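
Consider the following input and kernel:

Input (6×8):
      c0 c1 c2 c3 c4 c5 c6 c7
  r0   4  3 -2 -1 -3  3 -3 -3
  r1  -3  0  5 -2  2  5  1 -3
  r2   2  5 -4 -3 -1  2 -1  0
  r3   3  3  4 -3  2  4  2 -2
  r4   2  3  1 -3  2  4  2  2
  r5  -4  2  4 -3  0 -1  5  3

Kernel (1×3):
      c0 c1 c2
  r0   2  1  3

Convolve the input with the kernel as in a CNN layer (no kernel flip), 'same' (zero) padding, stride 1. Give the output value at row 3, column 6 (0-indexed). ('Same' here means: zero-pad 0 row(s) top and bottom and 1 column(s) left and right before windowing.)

The receptive field on the zero-padded input at this output position is [4 2 -2]. Elementwise product with the kernel and sum: 4·2 + 2·1 + -2·3.

4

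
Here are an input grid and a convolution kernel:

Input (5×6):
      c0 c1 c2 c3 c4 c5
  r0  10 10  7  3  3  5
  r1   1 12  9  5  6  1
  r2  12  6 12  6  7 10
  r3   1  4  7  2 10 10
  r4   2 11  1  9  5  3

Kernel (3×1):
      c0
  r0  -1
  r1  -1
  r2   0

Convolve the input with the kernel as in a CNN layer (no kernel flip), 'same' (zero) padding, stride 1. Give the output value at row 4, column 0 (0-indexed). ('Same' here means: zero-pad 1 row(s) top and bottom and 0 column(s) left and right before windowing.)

The receptive field on the zero-padded input at this output position is [1 / 2 / 0]. Elementwise product with the kernel and sum: 1·-1 + 2·-1.

-3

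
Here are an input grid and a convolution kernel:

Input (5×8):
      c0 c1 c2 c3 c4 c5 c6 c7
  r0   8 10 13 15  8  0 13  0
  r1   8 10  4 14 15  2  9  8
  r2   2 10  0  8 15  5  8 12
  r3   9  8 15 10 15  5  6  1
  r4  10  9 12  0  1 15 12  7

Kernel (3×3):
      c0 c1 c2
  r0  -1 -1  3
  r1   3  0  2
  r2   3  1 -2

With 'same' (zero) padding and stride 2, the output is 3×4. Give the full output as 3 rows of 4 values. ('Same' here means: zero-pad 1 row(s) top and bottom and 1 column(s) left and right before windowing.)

8 66 98 -1
35 93 46 71
33 34 20 51

Output[0,0]: The receptive field on the zero-padded input at this output position is [0 0 0 / 0 8 10 / 0 8 10]. Elementwise product with the kernel and sum: 0·-1 + 0·-1 + 0·3 + 0·3 + 10·2 + 0·3 + 8·1 + 10·-2.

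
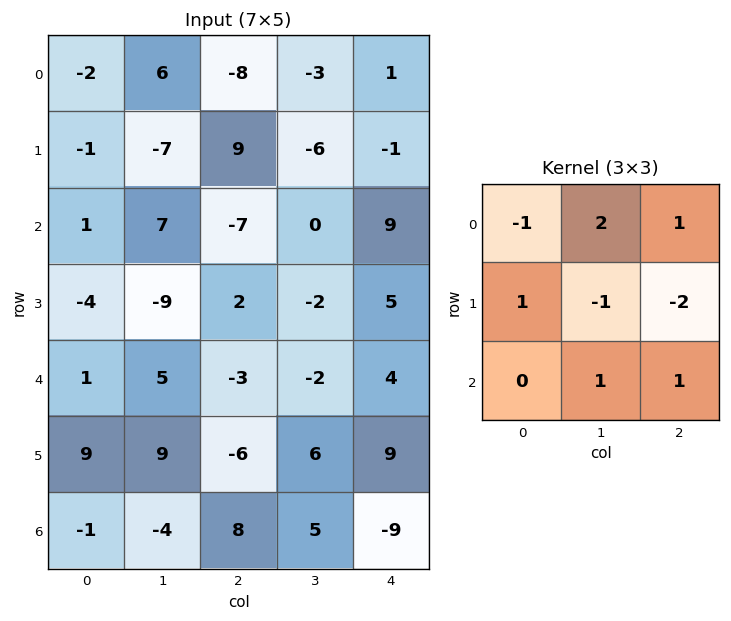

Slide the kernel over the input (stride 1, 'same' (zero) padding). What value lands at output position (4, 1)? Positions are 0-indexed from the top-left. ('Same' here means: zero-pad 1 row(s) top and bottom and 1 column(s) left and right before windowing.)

The receptive field on the zero-padded input at this output position is [-4 -9 2 / 1 5 -3 / 9 9 -6]. Elementwise product with the kernel and sum: -4·-1 + -9·2 + 2·1 + 1·1 + 5·-1 + -3·-2 + 9·1 + -6·1.

-7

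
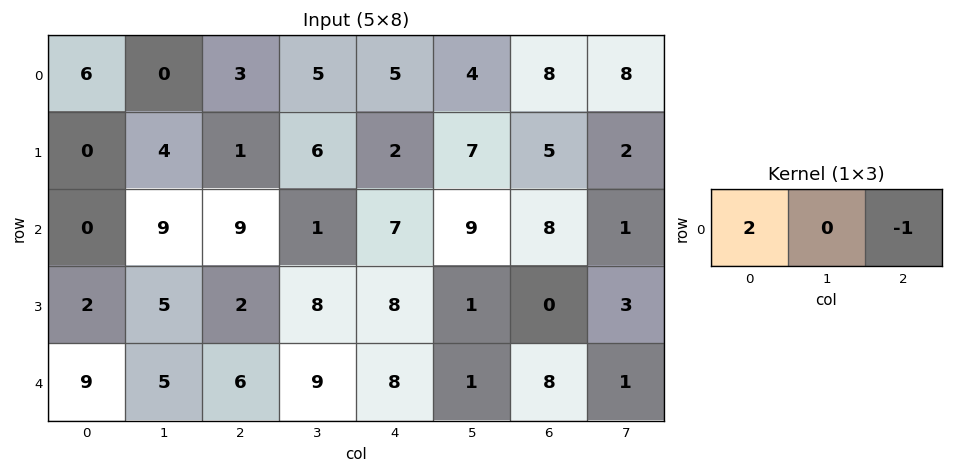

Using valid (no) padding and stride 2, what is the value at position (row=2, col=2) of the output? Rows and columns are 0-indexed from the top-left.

The receptive field on the input at this output position is [8 1 8]. Elementwise product with the kernel and sum: 8·2 + 8·-1.

8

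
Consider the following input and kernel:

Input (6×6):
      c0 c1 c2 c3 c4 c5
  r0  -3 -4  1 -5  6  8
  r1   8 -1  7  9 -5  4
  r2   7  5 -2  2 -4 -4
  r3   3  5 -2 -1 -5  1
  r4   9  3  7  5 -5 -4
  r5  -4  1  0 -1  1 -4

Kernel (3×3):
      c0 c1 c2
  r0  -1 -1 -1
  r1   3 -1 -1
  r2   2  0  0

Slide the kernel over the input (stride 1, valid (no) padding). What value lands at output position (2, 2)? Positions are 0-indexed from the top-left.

The receptive field on the input at this output position is [-2 2 -4 / -2 -1 -5 / 7 5 -5]. Elementwise product with the kernel and sum: -2·-1 + 2·-1 + -4·-1 + -2·3 + -1·-1 + -5·-1 + 7·2.

18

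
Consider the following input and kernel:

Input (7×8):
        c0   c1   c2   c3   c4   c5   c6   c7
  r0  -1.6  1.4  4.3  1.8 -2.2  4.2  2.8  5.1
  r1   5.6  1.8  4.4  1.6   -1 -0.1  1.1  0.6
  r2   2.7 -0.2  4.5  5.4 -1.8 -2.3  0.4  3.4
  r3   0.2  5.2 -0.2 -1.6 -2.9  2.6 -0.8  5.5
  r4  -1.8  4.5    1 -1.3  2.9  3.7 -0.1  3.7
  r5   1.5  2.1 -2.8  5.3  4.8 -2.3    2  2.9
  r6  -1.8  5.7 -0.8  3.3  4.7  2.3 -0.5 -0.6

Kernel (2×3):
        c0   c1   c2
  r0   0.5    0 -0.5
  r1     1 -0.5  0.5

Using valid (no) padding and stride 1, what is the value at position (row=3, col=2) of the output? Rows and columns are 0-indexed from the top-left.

4.45

The receptive field on the input at this output position is [-0.2 -1.6 -2.9 / 1 -1.3 2.9]. Elementwise product with the kernel and sum: -0.2·0.5 + -2.9·-0.5 + 1·1 + -1.3·-0.5 + 2.9·0.5.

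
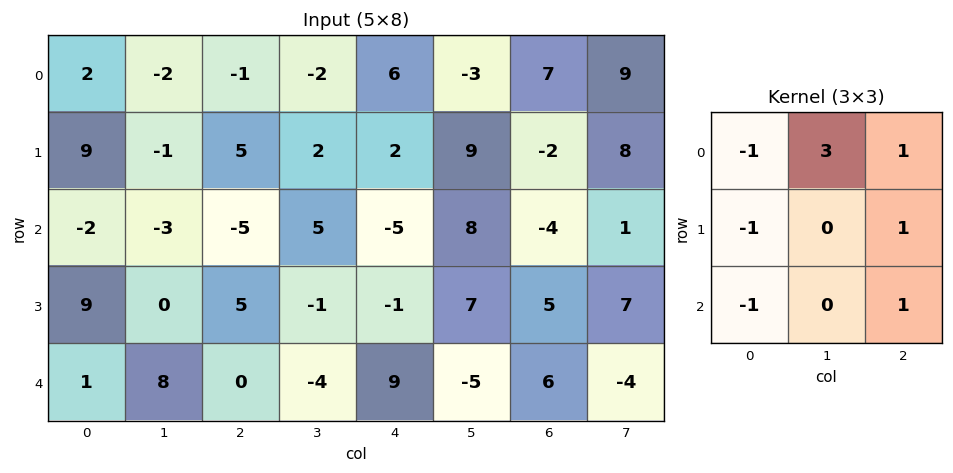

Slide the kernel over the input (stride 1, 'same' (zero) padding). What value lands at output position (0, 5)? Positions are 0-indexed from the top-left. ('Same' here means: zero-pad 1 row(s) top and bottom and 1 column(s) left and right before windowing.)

The receptive field on the zero-padded input at this output position is [0 0 0 / 6 -3 7 / 2 9 -2]. Elementwise product with the kernel and sum: 0·-1 + 0·3 + 0·1 + 6·-1 + 7·1 + 2·-1 + -2·1.

-3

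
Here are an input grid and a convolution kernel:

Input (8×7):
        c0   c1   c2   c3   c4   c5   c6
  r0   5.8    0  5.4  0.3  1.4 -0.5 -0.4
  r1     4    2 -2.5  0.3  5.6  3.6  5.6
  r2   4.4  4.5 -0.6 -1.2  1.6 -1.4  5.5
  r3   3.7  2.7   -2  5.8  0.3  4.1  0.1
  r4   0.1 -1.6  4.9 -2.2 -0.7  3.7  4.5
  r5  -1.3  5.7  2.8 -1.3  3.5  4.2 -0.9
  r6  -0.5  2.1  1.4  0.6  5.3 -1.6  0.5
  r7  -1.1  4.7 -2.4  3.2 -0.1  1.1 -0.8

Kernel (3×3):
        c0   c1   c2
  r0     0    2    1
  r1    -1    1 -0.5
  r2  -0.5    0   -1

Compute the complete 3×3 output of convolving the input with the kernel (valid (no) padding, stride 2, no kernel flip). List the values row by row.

Output[0,0]: The receptive field on the input at this output position is [5.8 0 5.4 / 4 2 -2.5 / 4.4 4.5 -0.6]. Elementwise product with the kernel and sum: 0·2 + 5.4·1 + 4·-1 + 2·1 + -2.5·-0.5 + 4.4·-0.5 + -0.6·-1.
Output[0,1]: The receptive field on the input at this output position is [5.4 0.3 1.4 / -2.5 0.3 5.6 / -0.6 -1.2 1.6]. Elementwise product with the kernel and sum: 0.3·2 + 1.4·1 + -2.5·-1 + 0.3·1 + 5.6·-0.5 + -0.6·-0.5 + 1.6·-1.

3.05 0.7 -12.5
3.45 5.1 2.3
6.15 -16.95 9.9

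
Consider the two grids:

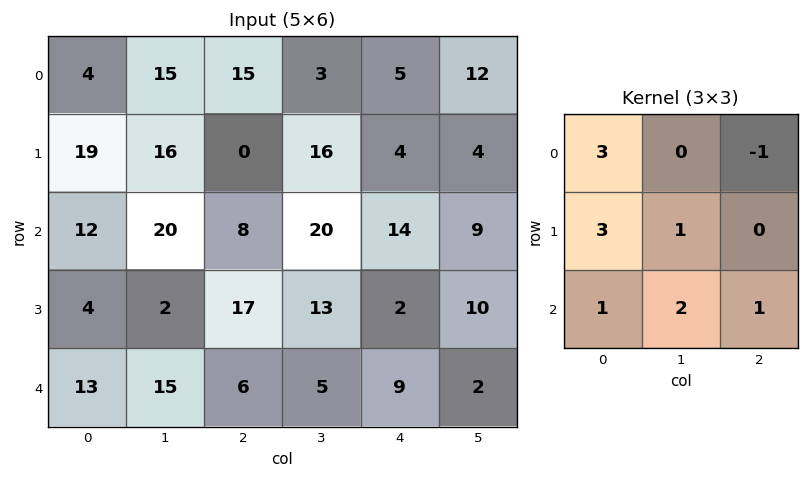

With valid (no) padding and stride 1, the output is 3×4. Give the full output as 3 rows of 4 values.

130 146 118 106
138 149 85 145
91 95 99 117

Output[0,0]: The receptive field on the input at this output position is [4 15 15 / 19 16 0 / 12 20 8]. Elementwise product with the kernel and sum: 4·3 + 15·-1 + 19·3 + 16·1 + 12·1 + 20·2 + 8·1.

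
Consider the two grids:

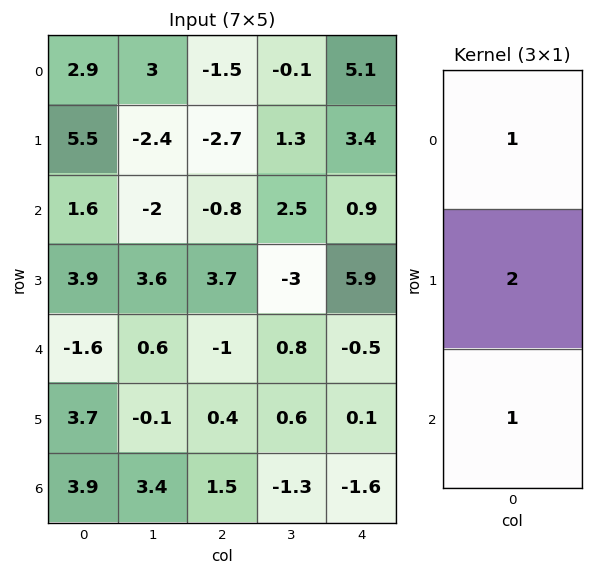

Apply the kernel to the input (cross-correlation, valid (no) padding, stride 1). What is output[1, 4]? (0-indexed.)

The receptive field on the input at this output position is [3.4 / 0.9 / 5.9]. Elementwise product with the kernel and sum: 3.4·1 + 0.9·2 + 5.9·1.

11.1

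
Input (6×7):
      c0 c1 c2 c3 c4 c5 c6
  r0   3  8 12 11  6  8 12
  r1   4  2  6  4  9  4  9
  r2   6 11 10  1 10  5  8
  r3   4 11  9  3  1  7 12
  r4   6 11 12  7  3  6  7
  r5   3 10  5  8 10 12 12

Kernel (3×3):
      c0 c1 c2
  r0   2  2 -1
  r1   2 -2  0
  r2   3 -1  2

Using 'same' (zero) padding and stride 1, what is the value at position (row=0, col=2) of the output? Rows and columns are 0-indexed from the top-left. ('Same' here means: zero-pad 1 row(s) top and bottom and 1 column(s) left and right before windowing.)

0

The receptive field on the zero-padded input at this output position is [0 0 0 / 8 12 11 / 2 6 4]. Elementwise product with the kernel and sum: 0·2 + 0·2 + 0·-1 + 8·2 + 12·-2 + 2·3 + 6·-1 + 4·2.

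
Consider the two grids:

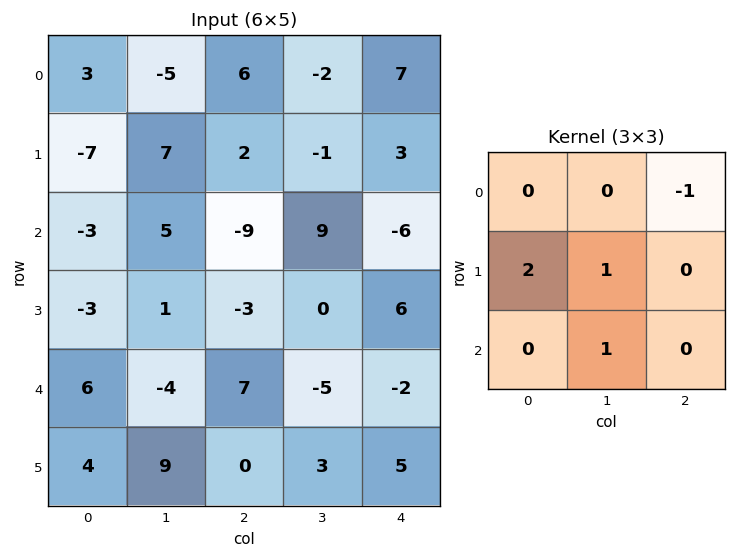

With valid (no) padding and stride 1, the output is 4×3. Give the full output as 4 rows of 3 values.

Output[0,0]: The receptive field on the input at this output position is [3 -5 6 / -7 7 2 / -3 5 -9]. Elementwise product with the kernel and sum: 6·-1 + -7·2 + 7·1 + 5·1.
Output[0,1]: The receptive field on the input at this output position is [-5 6 -2 / 7 2 -1 / 5 -9 9]. Elementwise product with the kernel and sum: -2·-1 + 7·2 + 2·1 + -9·1.

-8 9 5
-2 -1 -12
0 -3 -5
20 -1 6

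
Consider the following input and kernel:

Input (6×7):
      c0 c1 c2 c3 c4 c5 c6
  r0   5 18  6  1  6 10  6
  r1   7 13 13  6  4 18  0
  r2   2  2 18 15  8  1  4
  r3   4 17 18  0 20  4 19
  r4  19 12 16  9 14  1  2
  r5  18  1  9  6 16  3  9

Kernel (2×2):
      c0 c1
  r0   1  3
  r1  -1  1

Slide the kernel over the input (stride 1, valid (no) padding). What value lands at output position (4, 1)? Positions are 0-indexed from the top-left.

The receptive field on the input at this output position is [12 16 / 1 9]. Elementwise product with the kernel and sum: 12·1 + 16·3 + 1·-1 + 9·1.

68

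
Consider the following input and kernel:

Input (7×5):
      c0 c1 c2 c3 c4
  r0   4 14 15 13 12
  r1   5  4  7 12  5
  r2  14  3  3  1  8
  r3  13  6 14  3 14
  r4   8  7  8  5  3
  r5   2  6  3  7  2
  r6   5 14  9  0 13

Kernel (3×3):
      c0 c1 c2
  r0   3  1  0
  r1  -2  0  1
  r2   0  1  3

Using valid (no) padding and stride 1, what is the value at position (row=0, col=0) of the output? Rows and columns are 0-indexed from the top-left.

The receptive field on the input at this output position is [4 14 15 / 5 4 7 / 14 3 3]. Elementwise product with the kernel and sum: 4·3 + 14·1 + 5·-2 + 7·1 + 3·1 + 3·3.

35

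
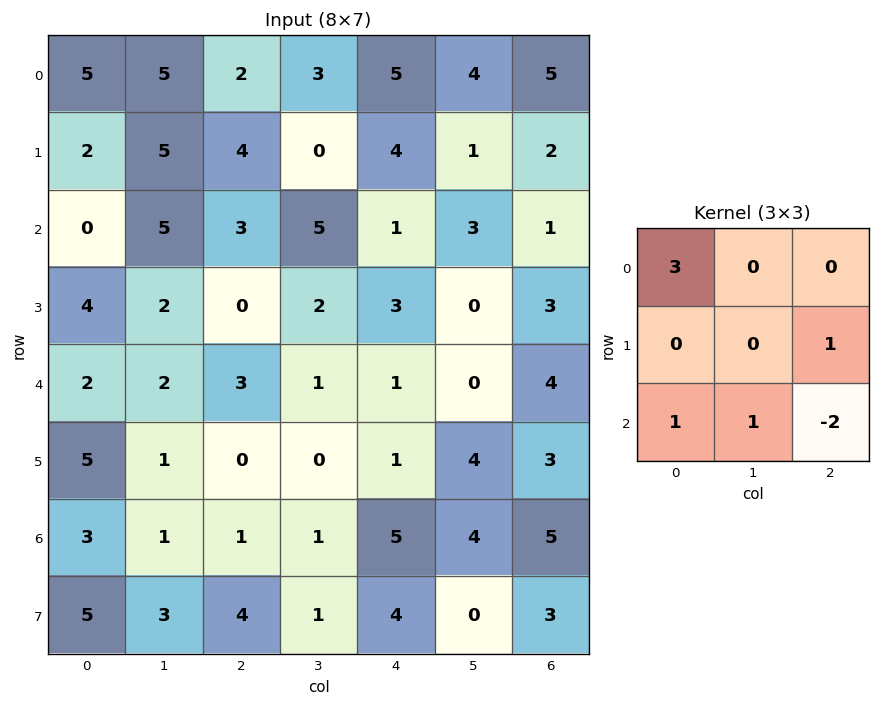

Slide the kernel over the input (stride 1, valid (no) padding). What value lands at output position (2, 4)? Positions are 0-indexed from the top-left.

The receptive field on the input at this output position is [1 3 1 / 3 0 3 / 1 0 4]. Elementwise product with the kernel and sum: 1·3 + 3·1 + 1·1 + 0·1 + 4·-2.

-1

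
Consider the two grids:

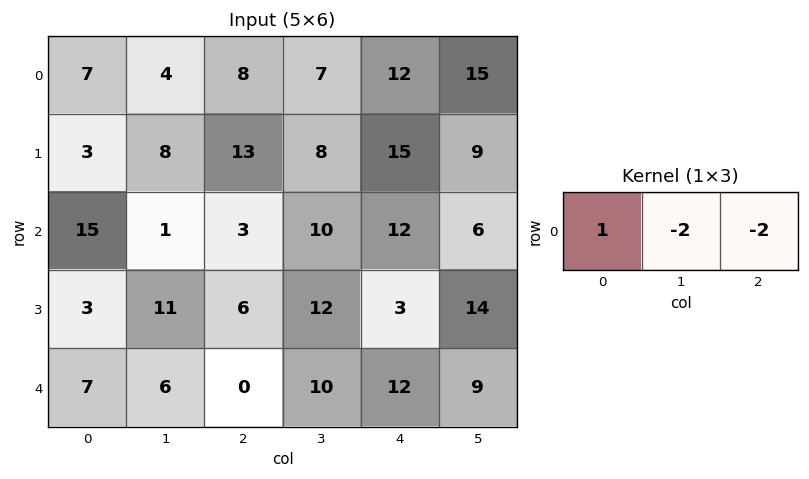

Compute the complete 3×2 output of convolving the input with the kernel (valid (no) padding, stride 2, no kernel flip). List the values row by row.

-17 -30
7 -41
-5 -44

Output[0,0]: The receptive field on the input at this output position is [7 4 8]. Elementwise product with the kernel and sum: 7·1 + 4·-2 + 8·-2.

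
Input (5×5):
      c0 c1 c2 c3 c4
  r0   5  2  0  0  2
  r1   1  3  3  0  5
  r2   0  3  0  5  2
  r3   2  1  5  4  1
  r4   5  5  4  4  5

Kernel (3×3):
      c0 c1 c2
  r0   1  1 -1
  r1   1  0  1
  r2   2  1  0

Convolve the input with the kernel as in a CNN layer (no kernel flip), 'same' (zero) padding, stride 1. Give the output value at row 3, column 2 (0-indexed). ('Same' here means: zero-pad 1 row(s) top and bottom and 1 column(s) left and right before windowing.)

17

The receptive field on the zero-padded input at this output position is [3 0 5 / 1 5 4 / 5 4 4]. Elementwise product with the kernel and sum: 3·1 + 0·1 + 5·-1 + 1·1 + 4·1 + 5·2 + 4·1.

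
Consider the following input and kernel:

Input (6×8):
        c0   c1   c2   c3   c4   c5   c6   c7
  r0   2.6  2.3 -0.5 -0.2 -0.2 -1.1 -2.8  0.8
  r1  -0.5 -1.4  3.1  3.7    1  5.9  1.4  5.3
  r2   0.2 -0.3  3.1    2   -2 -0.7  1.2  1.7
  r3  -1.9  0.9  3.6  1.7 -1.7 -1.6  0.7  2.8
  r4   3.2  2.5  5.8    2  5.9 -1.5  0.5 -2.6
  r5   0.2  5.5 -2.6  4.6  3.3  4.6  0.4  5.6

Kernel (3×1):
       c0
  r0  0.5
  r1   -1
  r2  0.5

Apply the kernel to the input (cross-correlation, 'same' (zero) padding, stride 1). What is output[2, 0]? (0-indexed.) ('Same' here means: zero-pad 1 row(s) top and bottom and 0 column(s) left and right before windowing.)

The receptive field on the zero-padded input at this output position is [-0.5 / 0.2 / -1.9]. Elementwise product with the kernel and sum: -0.5·0.5 + 0.2·-1 + -1.9·0.5.

-1.4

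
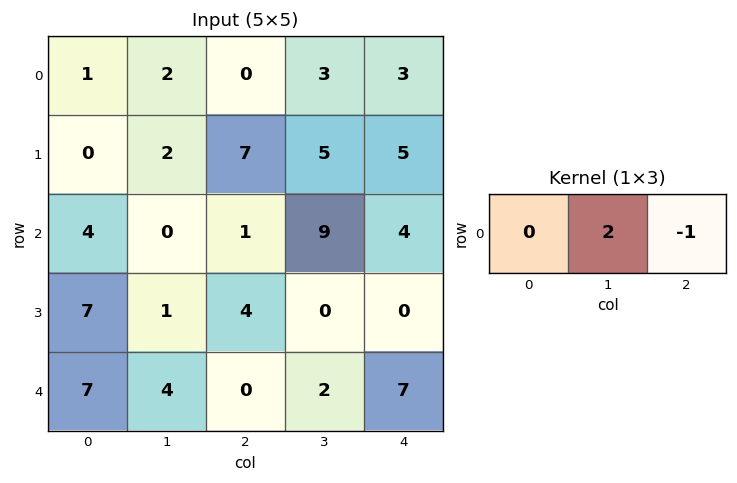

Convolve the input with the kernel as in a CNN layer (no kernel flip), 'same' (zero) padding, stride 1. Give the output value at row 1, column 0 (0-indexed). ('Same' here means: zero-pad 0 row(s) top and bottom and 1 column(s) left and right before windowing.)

-2

The receptive field on the zero-padded input at this output position is [0 0 2]. Elementwise product with the kernel and sum: 0·2 + 2·-1.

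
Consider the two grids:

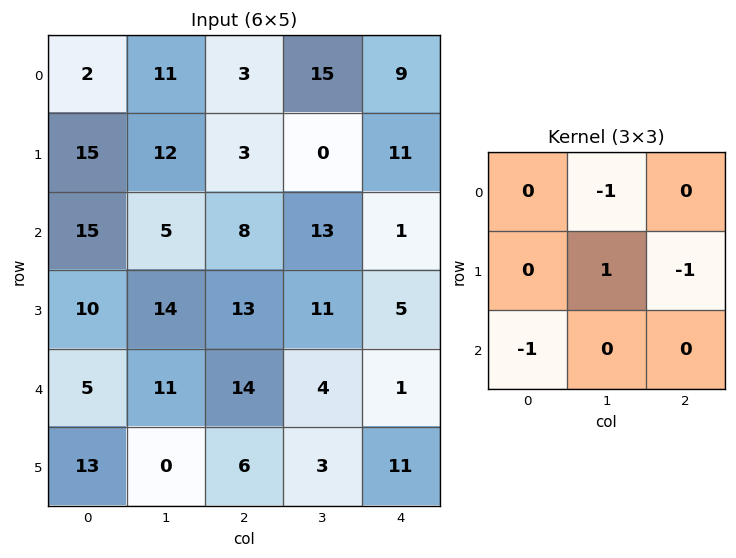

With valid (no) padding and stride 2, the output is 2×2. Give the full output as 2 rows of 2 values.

Output[0,0]: The receptive field on the input at this output position is [2 11 3 / 15 12 3 / 15 5 8]. Elementwise product with the kernel and sum: 11·-1 + 12·1 + 3·-1 + 15·-1.

-17 -34
-9 -21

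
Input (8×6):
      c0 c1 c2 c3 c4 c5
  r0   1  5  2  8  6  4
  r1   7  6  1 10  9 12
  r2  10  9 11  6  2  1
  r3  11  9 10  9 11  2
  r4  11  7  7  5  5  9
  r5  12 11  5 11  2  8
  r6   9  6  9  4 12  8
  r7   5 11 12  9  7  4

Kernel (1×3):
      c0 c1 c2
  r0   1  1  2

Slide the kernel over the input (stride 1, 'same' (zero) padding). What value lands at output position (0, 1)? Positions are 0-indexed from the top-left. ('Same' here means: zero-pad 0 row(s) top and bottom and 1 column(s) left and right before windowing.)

The receptive field on the zero-padded input at this output position is [1 5 2]. Elementwise product with the kernel and sum: 1·1 + 5·1 + 2·2.

10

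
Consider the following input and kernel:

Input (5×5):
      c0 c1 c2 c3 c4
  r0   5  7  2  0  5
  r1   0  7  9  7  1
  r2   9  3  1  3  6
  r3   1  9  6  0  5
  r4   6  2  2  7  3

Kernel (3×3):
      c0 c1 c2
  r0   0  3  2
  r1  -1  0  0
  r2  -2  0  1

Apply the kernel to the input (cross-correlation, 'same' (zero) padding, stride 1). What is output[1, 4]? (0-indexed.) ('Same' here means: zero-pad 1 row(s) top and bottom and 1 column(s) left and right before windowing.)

The receptive field on the zero-padded input at this output position is [0 5 0 / 7 1 0 / 3 6 0]. Elementwise product with the kernel and sum: 5·3 + 0·2 + 7·-1 + 3·-2 + 0·1.

2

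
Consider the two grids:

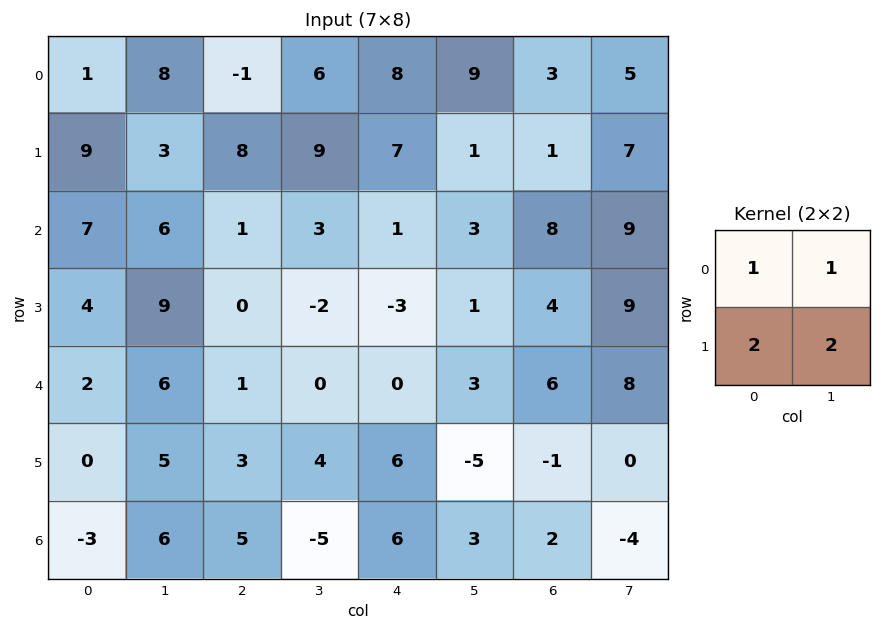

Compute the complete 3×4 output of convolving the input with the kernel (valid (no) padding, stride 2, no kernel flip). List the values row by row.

33 39 33 24
39 0 0 43
18 15 5 12

Output[0,0]: The receptive field on the input at this output position is [1 8 / 9 3]. Elementwise product with the kernel and sum: 1·1 + 8·1 + 9·2 + 3·2.
Output[0,1]: The receptive field on the input at this output position is [-1 6 / 8 9]. Elementwise product with the kernel and sum: -1·1 + 6·1 + 8·2 + 9·2.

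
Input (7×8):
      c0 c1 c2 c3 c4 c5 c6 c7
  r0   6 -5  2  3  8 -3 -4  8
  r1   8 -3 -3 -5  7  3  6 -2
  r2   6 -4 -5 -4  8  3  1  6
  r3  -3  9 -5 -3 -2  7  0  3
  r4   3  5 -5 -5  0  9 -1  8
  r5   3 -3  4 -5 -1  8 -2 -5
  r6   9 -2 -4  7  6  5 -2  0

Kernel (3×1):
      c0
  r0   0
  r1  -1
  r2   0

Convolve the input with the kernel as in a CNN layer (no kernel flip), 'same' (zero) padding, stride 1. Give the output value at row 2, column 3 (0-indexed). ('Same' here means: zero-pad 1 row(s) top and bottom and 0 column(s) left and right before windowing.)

4

The receptive field on the zero-padded input at this output position is [-5 / -4 / -3]. Elementwise product with the kernel and sum: -4·-1.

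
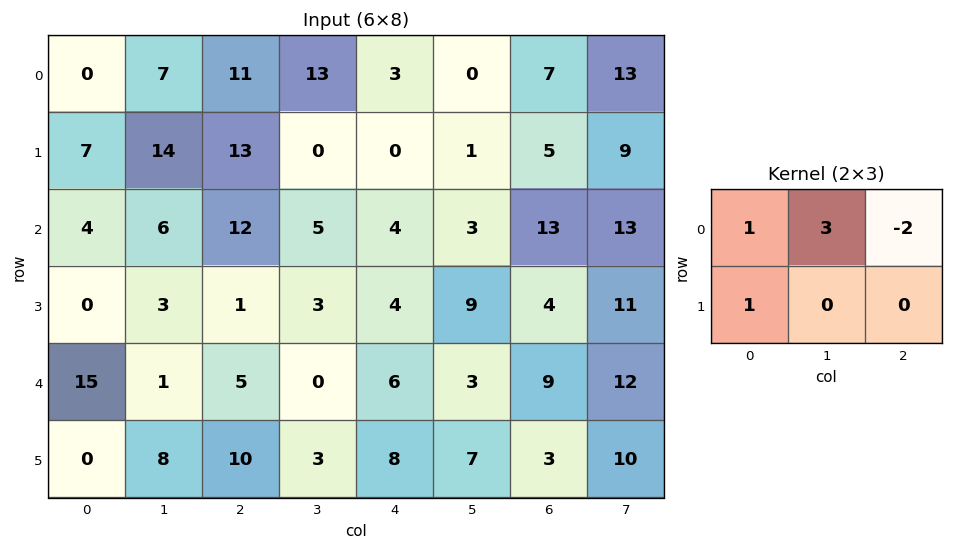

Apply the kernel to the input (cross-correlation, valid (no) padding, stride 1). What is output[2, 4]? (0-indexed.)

-9

The receptive field on the input at this output position is [4 3 13 / 4 9 4]. Elementwise product with the kernel and sum: 4·1 + 3·3 + 13·-2 + 4·1.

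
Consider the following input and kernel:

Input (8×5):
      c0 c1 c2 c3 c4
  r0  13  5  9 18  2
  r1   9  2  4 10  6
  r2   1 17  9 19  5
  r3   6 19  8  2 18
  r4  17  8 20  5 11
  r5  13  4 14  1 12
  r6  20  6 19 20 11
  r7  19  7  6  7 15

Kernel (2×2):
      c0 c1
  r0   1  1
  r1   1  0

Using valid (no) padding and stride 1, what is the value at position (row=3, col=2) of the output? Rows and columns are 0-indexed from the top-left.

30

The receptive field on the input at this output position is [8 2 / 20 5]. Elementwise product with the kernel and sum: 8·1 + 2·1 + 20·1.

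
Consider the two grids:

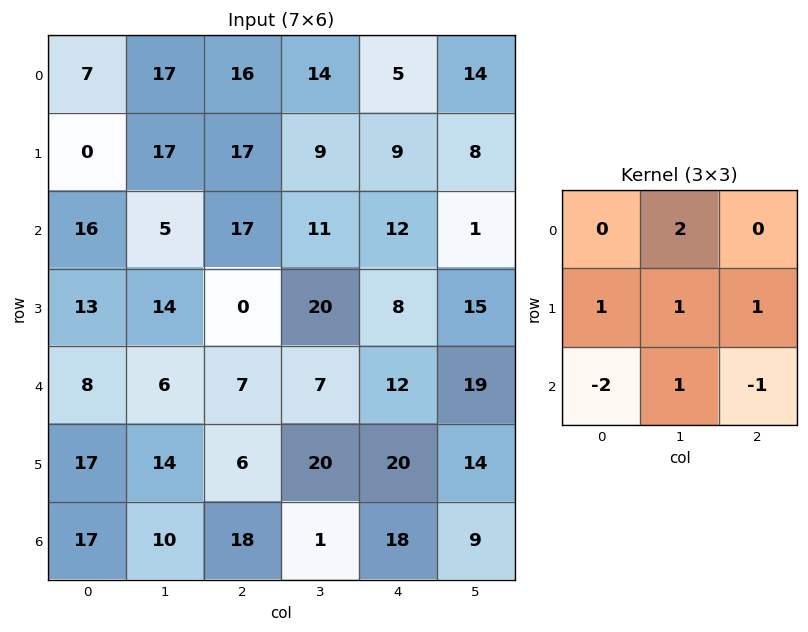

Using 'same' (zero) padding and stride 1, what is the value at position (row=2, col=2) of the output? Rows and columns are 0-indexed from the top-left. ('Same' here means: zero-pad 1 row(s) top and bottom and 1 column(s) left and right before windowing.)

The receptive field on the zero-padded input at this output position is [17 17 9 / 5 17 11 / 14 0 20]. Elementwise product with the kernel and sum: 17·2 + 5·1 + 17·1 + 11·1 + 14·-2 + 0·1 + 20·-1.

19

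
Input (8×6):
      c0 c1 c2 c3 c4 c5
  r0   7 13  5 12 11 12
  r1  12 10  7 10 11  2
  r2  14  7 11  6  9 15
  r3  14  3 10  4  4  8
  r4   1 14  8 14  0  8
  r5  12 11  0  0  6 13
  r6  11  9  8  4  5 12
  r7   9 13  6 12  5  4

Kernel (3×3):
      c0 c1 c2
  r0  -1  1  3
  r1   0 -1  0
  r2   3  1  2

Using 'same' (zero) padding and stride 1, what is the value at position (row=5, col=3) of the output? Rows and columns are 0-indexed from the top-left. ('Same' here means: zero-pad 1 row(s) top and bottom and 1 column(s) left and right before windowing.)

The receptive field on the zero-padded input at this output position is [8 14 0 / 0 0 6 / 8 4 5]. Elementwise product with the kernel and sum: 8·-1 + 14·1 + 0·3 + 0·-1 + 8·3 + 4·1 + 5·2.

44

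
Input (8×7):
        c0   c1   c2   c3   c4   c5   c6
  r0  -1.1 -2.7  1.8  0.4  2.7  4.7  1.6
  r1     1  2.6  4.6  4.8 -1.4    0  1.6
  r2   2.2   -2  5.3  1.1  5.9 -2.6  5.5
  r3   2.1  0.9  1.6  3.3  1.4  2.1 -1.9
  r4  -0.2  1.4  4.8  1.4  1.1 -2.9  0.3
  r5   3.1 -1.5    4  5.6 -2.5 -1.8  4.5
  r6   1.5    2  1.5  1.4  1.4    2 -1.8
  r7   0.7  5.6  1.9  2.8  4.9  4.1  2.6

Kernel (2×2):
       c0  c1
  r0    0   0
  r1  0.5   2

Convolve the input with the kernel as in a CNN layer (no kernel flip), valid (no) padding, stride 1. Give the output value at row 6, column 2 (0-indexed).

6.55

The receptive field on the input at this output position is [1.5 1.4 / 1.9 2.8]. Elementwise product with the kernel and sum: 1.9·0.5 + 2.8·2.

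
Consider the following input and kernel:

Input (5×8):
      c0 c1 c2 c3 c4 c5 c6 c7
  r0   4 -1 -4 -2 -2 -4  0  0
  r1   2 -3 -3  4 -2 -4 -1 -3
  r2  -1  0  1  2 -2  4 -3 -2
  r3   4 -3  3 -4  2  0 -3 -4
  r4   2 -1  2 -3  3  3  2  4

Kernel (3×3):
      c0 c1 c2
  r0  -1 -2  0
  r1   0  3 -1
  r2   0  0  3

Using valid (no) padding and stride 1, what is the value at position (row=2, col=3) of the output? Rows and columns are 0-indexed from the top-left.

The receptive field on the input at this output position is [2 -2 4 / -4 2 0 / -3 3 3]. Elementwise product with the kernel and sum: 2·-1 + -2·-2 + 2·3 + 0·-1 + 3·3.

17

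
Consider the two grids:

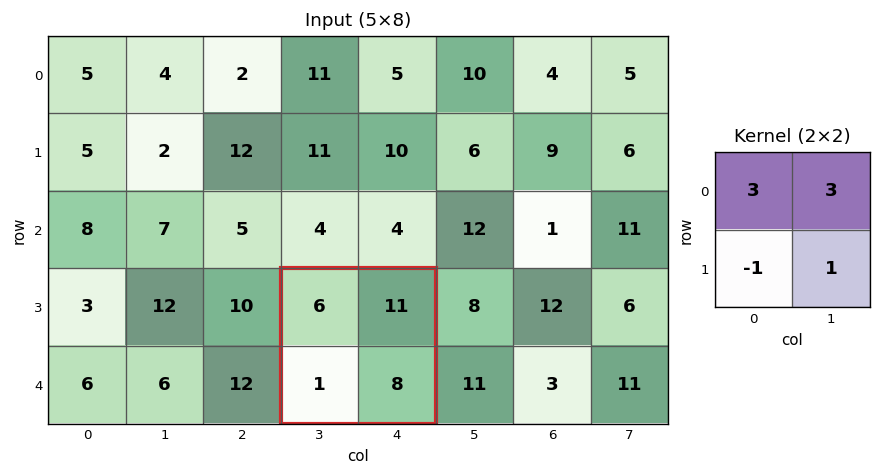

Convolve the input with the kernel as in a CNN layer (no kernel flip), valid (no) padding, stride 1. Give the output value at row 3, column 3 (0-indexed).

The receptive field on the input at this output position is [6 11 / 1 8]. Elementwise product with the kernel and sum: 6·3 + 11·3 + 1·-1 + 8·1.

58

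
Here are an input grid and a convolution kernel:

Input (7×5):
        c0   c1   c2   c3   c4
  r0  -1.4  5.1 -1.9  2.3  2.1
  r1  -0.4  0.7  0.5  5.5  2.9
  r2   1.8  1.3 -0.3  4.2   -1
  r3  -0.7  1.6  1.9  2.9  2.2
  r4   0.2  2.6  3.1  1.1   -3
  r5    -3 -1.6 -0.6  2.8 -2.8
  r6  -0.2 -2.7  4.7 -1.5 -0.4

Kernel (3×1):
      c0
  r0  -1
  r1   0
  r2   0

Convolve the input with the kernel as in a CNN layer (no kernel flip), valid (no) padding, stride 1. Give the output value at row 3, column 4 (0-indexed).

The receptive field on the input at this output position is [2.2 / -3 / -2.8]. Elementwise product with the kernel and sum: 2.2·-1.

-2.2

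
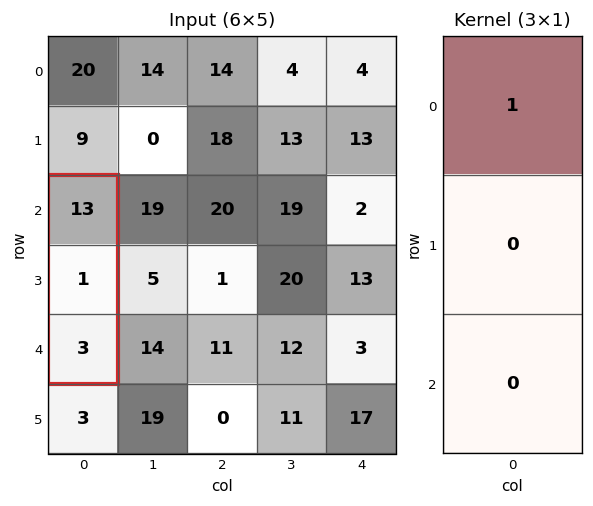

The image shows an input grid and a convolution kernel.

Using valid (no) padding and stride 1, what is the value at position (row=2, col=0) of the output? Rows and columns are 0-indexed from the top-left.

The receptive field on the input at this output position is [13 / 1 / 3]. Elementwise product with the kernel and sum: 13·1.

13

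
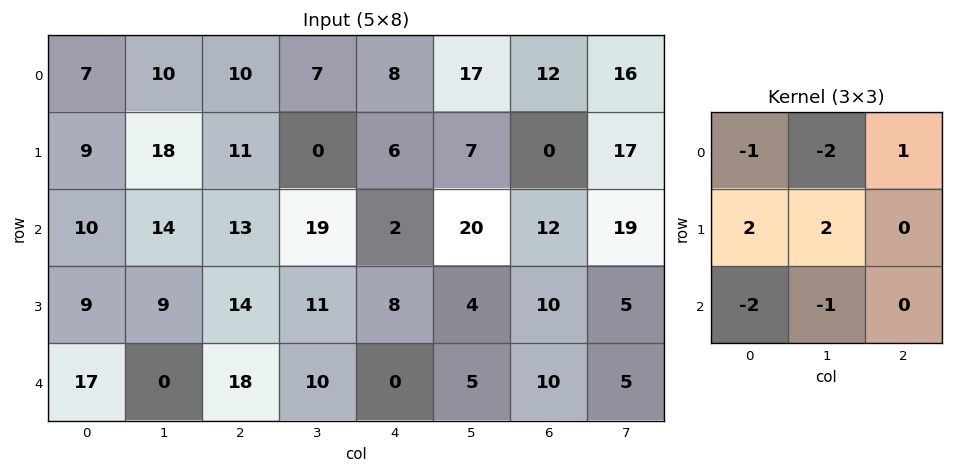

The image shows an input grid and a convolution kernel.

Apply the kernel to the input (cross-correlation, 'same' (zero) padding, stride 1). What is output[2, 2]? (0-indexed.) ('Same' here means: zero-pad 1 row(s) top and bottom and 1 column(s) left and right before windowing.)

-18

The receptive field on the zero-padded input at this output position is [18 11 0 / 14 13 19 / 9 14 11]. Elementwise product with the kernel and sum: 18·-1 + 11·-2 + 0·1 + 14·2 + 13·2 + 9·-2 + 14·-1.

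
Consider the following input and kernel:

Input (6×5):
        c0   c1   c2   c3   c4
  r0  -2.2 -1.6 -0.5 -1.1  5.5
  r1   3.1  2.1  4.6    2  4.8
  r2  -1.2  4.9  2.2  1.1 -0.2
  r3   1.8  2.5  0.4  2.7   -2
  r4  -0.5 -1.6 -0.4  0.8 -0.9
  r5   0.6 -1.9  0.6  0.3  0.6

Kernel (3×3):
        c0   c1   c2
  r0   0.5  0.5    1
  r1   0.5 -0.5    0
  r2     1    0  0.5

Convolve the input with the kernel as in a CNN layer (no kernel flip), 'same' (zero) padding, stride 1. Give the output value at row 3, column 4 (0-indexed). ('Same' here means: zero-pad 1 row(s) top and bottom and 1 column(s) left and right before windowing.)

The receptive field on the zero-padded input at this output position is [1.1 -0.2 0 / 2.7 -2 0 / 0.8 -0.9 0]. Elementwise product with the kernel and sum: 1.1·0.5 + -0.2·0.5 + 0·1 + 2.7·0.5 + -2·-0.5 + 0.8·1 + 0·0.5.

3.6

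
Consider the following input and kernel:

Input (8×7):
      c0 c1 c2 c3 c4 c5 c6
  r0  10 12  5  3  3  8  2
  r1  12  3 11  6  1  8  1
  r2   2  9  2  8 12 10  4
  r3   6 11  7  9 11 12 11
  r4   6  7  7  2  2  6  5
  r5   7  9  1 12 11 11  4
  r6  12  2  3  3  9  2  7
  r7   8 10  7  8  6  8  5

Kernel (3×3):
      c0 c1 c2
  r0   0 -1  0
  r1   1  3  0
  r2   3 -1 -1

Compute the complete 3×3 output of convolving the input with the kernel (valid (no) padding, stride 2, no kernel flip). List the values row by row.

4 12 39
34 43 32
58 32 56

Output[0,0]: The receptive field on the input at this output position is [10 12 5 / 12 3 11 / 2 9 2]. Elementwise product with the kernel and sum: 12·-1 + 12·1 + 3·3 + 2·3 + 9·-1 + 2·-1.
Output[0,1]: The receptive field on the input at this output position is [5 3 3 / 11 6 1 / 2 8 12]. Elementwise product with the kernel and sum: 3·-1 + 11·1 + 6·3 + 2·3 + 8·-1 + 12·-1.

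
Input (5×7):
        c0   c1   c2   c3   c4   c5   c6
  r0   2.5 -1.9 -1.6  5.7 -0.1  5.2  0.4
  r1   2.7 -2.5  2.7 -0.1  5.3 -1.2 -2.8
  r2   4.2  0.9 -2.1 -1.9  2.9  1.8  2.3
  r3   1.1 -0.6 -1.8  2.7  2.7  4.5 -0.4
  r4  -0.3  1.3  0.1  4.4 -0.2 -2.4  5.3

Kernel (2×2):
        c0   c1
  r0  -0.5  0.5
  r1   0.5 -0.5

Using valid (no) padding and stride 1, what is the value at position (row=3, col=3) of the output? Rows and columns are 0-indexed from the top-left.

2.3

The receptive field on the input at this output position is [2.7 2.7 / 4.4 -0.2]. Elementwise product with the kernel and sum: 2.7·-0.5 + 2.7·0.5 + 4.4·0.5 + -0.2·-0.5.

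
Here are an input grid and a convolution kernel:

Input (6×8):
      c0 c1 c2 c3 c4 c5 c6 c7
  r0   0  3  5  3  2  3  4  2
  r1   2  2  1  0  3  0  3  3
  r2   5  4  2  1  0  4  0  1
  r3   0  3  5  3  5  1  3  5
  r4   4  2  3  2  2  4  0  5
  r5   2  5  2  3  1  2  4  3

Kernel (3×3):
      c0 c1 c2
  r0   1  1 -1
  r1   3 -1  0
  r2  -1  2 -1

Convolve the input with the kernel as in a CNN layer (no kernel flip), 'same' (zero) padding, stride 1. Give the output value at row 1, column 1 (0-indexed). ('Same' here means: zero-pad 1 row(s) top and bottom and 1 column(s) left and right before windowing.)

The receptive field on the zero-padded input at this output position is [0 3 5 / 2 2 1 / 5 4 2]. Elementwise product with the kernel and sum: 0·1 + 3·1 + 5·-1 + 2·3 + 2·-1 + 5·-1 + 4·2 + 2·-1.

3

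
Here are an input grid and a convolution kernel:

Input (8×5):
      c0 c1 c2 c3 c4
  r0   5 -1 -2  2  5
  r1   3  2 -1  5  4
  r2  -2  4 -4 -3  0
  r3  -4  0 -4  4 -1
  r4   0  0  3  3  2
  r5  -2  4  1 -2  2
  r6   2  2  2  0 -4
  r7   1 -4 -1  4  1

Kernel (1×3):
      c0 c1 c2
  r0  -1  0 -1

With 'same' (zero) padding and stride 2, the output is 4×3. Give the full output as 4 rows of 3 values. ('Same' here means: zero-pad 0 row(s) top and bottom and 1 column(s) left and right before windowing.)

Output[0,0]: The receptive field on the zero-padded input at this output position is [0 5 -1]. Elementwise product with the kernel and sum: 0·-1 + -1·-1.
Output[0,1]: The receptive field on the zero-padded input at this output position is [-1 -2 2]. Elementwise product with the kernel and sum: -1·-1 + 2·-1.

1 -1 -2
-4 -1 3
0 -3 -3
-2 -2 0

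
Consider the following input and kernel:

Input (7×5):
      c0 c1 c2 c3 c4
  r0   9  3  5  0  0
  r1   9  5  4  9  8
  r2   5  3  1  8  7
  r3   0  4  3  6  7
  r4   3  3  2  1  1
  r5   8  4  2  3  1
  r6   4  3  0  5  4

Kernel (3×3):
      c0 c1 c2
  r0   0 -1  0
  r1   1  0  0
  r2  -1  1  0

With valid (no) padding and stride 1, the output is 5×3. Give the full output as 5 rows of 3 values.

Output[0,0]: The receptive field on the input at this output position is [9 3 5 / 9 5 4 / 5 3 1]. Elementwise product with the kernel and sum: 3·-1 + 9·1 + 5·-1 + 3·1.
Output[0,1]: The receptive field on the input at this output position is [3 5 0 / 5 4 9 / 3 1 8]. Elementwise product with the kernel and sum: 5·-1 + 5·1 + 3·-1 + 1·1.

4 -2 11
4 -2 -5
-3 2 -6
-5 -2 -3
4 -1 6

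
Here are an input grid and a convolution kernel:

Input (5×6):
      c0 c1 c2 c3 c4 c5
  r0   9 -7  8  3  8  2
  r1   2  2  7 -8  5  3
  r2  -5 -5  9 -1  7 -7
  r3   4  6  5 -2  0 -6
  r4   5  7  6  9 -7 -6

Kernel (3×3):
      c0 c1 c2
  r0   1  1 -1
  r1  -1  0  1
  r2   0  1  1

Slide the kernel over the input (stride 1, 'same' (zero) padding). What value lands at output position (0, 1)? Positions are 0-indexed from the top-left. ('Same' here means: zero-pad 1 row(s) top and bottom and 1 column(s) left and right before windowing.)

The receptive field on the zero-padded input at this output position is [0 0 0 / 9 -7 8 / 2 2 7]. Elementwise product with the kernel and sum: 0·1 + 0·1 + 0·-1 + 9·-1 + 8·1 + 2·1 + 7·1.

8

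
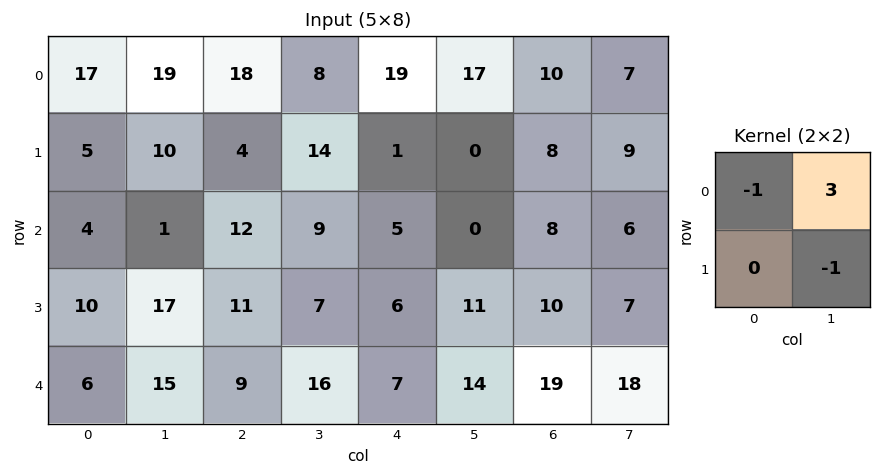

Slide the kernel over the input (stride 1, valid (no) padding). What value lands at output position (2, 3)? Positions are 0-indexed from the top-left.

The receptive field on the input at this output position is [9 5 / 7 6]. Elementwise product with the kernel and sum: 9·-1 + 5·3 + 6·-1.

0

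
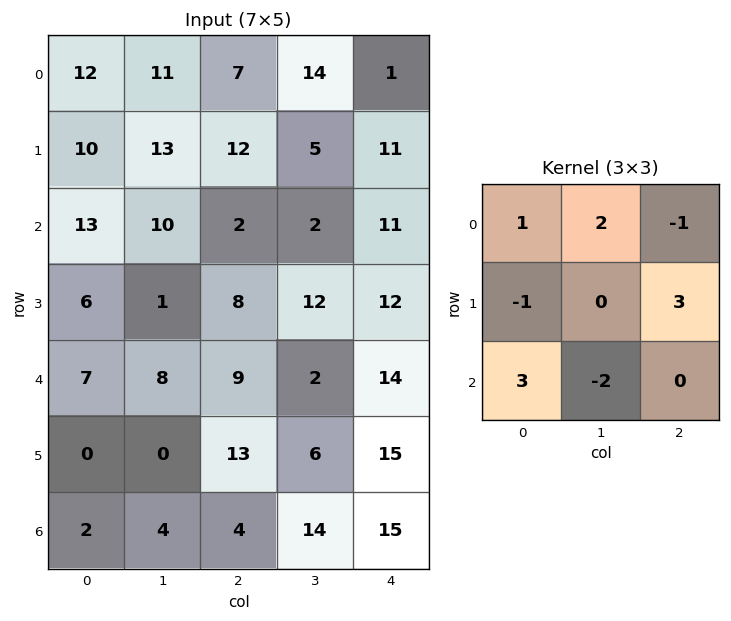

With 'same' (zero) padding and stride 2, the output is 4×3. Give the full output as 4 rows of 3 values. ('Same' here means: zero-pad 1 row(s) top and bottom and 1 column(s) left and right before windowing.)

Output[0,0]: The receptive field on the zero-padded input at this output position is [0 0 0 / 0 12 11 / 0 10 13]. Elementwise product with the kernel and sum: 0·1 + 0·2 + 0·-1 + 0·-1 + 11·3 + 0·3 + 10·-2.
Output[0,1]: The receptive field on the zero-padded input at this output position is [0 0 0 / 11 7 14 / 13 12 5]. Elementwise product with the kernel and sum: 0·1 + 0·2 + 0·-1 + 11·-1 + 14·3 + 13·3 + 12·-2.

13 46 -21
25 15 37
35 -23 22
12 58 22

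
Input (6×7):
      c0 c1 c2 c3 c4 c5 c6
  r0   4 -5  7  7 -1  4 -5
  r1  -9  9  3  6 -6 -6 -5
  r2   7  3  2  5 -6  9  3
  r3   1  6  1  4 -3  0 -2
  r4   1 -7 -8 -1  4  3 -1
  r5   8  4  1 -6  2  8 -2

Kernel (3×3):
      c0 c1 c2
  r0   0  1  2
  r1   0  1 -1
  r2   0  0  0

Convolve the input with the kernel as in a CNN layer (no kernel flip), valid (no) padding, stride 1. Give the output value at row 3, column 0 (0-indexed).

The receptive field on the input at this output position is [1 6 1 / 1 -7 -8 / 8 4 1]. Elementwise product with the kernel and sum: 6·1 + 1·2 + -7·1 + -8·-1.

9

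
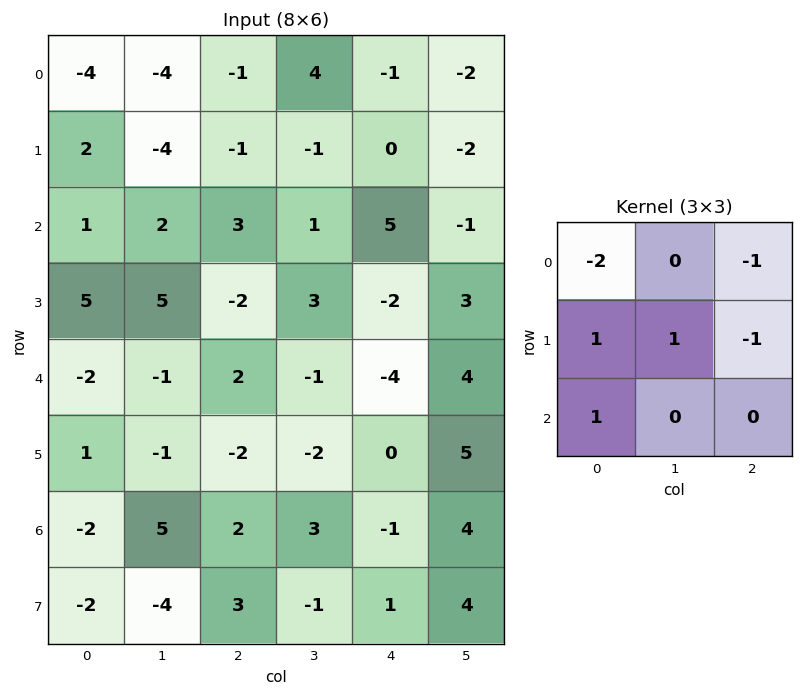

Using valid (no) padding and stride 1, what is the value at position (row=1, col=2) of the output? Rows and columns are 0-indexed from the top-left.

The receptive field on the input at this output position is [-1 -1 0 / 3 1 5 / -2 3 -2]. Elementwise product with the kernel and sum: -1·-2 + 0·-1 + 3·1 + 1·1 + 5·-1 + -2·1.

-1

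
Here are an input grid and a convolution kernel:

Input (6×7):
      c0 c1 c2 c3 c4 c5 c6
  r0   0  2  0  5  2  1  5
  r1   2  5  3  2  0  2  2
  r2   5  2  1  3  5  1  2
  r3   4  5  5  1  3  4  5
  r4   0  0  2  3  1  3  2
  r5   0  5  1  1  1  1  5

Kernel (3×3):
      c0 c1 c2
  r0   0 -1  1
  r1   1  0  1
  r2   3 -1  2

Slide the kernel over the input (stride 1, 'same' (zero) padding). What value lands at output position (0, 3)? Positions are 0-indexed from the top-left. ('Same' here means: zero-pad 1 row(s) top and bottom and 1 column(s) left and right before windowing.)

9

The receptive field on the zero-padded input at this output position is [0 0 0 / 0 5 2 / 3 2 0]. Elementwise product with the kernel and sum: 0·-1 + 0·1 + 0·1 + 2·1 + 3·3 + 2·-1 + 0·2.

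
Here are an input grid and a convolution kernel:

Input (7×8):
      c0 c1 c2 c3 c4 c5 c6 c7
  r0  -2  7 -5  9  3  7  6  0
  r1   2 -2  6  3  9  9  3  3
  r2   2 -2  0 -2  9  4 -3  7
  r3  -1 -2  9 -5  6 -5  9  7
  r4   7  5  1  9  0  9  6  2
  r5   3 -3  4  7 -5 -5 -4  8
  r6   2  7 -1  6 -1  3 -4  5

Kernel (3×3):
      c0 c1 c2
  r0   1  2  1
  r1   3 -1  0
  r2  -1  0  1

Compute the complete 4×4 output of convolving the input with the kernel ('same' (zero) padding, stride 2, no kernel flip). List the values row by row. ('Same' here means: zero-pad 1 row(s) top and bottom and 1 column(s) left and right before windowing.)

0 31 30 9
-2 4 15 45
-14 35 17 54
1 34 11 8

Output[0,0]: The receptive field on the zero-padded input at this output position is [0 0 0 / 0 -2 7 / 0 2 -2]. Elementwise product with the kernel and sum: 0·1 + 0·2 + 0·1 + 0·3 + -2·-1 + 0·-1 + -2·1.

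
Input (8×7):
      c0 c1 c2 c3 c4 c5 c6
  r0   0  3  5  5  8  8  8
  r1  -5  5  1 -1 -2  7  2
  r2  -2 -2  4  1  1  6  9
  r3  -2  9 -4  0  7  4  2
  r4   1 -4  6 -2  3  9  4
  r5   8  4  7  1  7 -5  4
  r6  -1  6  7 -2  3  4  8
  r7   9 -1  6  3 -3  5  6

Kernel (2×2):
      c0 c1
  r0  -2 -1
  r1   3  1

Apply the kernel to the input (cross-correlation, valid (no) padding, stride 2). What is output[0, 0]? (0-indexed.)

-13

The receptive field on the input at this output position is [0 3 / -5 5]. Elementwise product with the kernel and sum: 0·-2 + 3·-1 + -5·3 + 5·1.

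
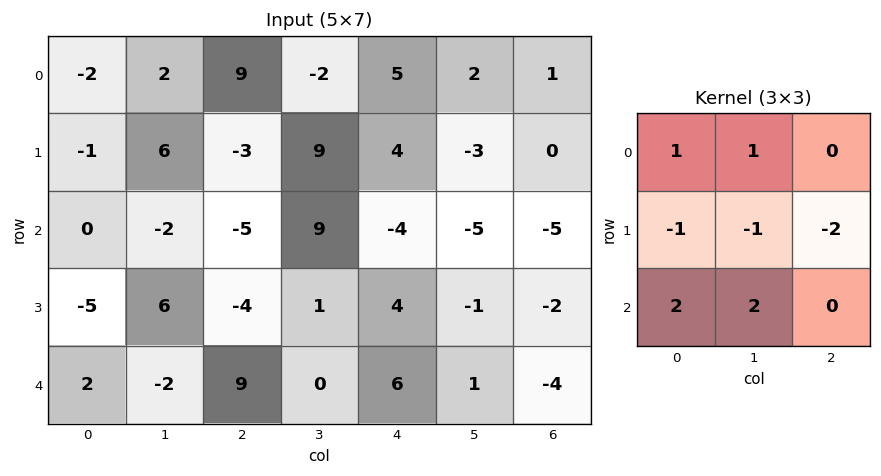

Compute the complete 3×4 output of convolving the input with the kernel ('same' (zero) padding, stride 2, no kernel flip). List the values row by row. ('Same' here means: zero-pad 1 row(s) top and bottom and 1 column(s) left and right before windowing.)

Output[0,0]: The receptive field on the zero-padded input at this output position is [0 0 0 / 0 -2 2 / 0 -1 6]. Elementwise product with the kernel and sum: 0·1 + 0·1 + 0·-1 + -2·-1 + 2·-2 + 0·2 + -1·2.
Output[0,1]: The receptive field on the zero-padded input at this output position is [0 0 0 / 2 9 -2 / 6 -3 9]. Elementwise product with the kernel and sum: 0·1 + 0·1 + 2·-1 + 9·-1 + -2·-2 + 6·2 + -3·2.

-4 -1 19 -9
-7 -4 28 1
-3 -5 -3 0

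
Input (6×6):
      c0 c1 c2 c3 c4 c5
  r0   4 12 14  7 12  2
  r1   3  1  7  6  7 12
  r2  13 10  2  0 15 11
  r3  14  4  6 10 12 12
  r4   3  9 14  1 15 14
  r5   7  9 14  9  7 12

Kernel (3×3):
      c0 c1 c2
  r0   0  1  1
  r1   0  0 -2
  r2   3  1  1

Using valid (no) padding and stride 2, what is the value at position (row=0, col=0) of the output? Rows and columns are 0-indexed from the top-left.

63

The receptive field on the input at this output position is [4 12 14 / 3 1 7 / 13 10 2]. Elementwise product with the kernel and sum: 12·1 + 14·1 + 7·-2 + 13·3 + 10·1 + 2·1.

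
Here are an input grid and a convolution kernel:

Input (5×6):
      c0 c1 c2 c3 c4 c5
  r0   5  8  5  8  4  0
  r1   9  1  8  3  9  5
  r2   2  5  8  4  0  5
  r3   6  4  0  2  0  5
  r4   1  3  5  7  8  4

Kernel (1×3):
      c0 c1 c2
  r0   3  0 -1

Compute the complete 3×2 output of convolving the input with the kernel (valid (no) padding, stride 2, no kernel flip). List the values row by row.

10 11
-2 24
-2 7

Output[0,0]: The receptive field on the input at this output position is [5 8 5]. Elementwise product with the kernel and sum: 5·3 + 5·-1.
Output[0,1]: The receptive field on the input at this output position is [5 8 4]. Elementwise product with the kernel and sum: 5·3 + 4·-1.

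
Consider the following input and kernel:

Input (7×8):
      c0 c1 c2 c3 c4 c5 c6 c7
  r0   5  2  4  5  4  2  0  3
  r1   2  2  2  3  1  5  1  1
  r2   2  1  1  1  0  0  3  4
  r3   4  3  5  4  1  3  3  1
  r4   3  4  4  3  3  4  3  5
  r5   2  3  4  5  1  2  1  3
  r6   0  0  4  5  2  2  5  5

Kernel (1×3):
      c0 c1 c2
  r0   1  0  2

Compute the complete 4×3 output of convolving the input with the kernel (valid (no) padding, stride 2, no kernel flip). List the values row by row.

Output[0,0]: The receptive field on the input at this output position is [5 2 4]. Elementwise product with the kernel and sum: 5·1 + 4·2.
Output[0,1]: The receptive field on the input at this output position is [4 5 4]. Elementwise product with the kernel and sum: 4·1 + 4·2.

13 12 4
4 1 6
11 10 9
8 8 12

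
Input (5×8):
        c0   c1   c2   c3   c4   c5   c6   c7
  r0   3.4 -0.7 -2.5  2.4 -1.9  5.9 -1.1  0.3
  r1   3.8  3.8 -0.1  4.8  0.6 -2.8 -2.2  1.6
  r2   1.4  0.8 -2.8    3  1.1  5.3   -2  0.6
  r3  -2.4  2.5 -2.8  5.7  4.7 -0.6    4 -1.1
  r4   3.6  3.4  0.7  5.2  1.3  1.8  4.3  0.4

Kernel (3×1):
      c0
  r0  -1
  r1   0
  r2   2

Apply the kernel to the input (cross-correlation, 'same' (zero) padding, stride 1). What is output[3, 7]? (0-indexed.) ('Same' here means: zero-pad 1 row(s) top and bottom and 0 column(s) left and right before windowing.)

The receptive field on the zero-padded input at this output position is [0.6 / -1.1 / 0.4]. Elementwise product with the kernel and sum: 0.6·-1 + 0.4·2.

0.2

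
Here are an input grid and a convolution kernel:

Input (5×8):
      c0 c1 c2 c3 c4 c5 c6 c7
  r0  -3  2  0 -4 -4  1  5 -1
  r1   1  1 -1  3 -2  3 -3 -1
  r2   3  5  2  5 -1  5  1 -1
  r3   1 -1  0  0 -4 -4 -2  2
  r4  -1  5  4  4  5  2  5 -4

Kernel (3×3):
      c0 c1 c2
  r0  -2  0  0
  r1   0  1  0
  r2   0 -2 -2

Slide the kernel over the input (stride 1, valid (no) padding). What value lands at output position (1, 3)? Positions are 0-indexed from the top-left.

9

The receptive field on the input at this output position is [3 -2 3 / 5 -1 5 / 0 -4 -4]. Elementwise product with the kernel and sum: 3·-2 + -1·1 + -4·-2 + -4·-2.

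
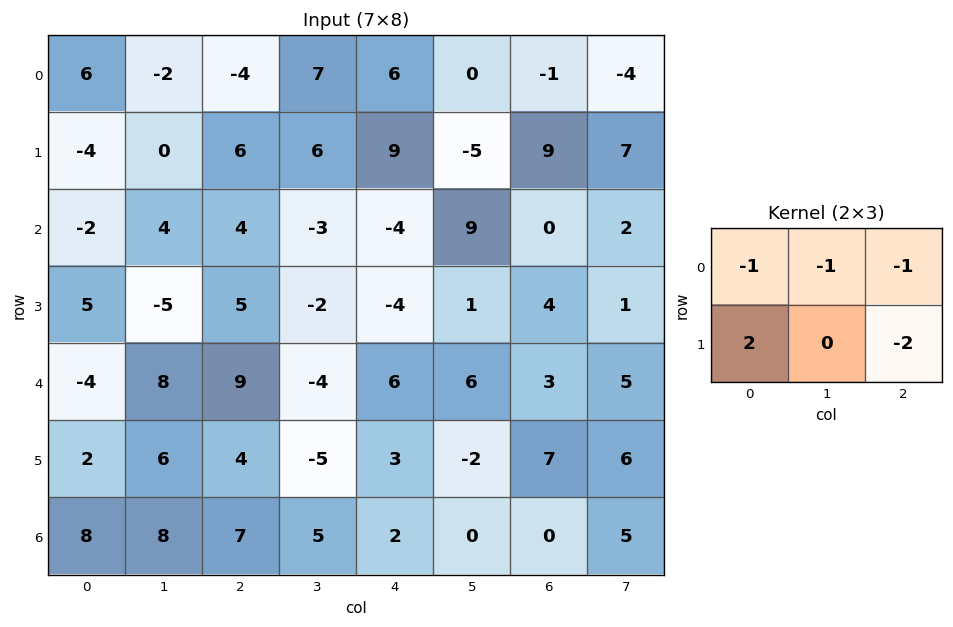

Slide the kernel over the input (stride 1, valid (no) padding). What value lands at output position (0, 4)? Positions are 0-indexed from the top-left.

-5

The receptive field on the input at this output position is [6 0 -1 / 9 -5 9]. Elementwise product with the kernel and sum: 6·-1 + 0·-1 + -1·-1 + 9·2 + 9·-2.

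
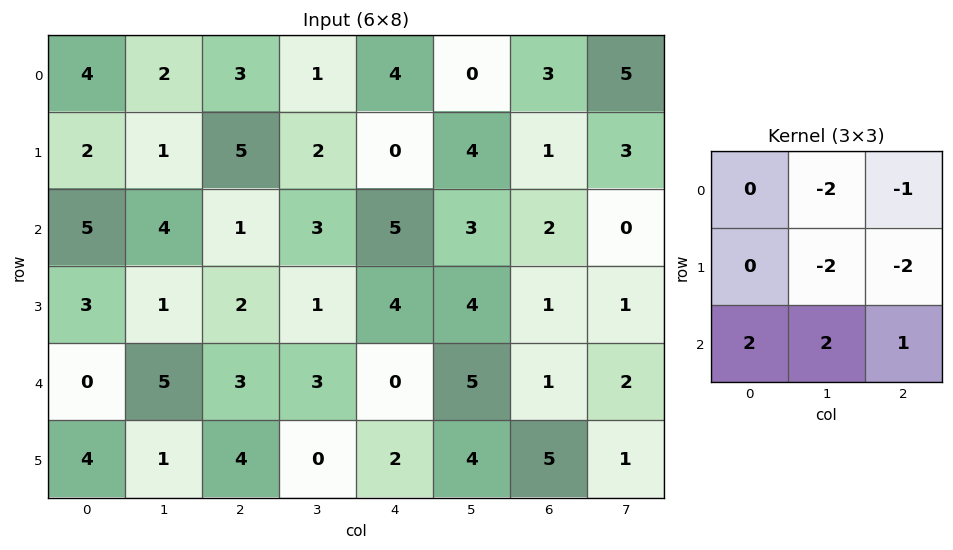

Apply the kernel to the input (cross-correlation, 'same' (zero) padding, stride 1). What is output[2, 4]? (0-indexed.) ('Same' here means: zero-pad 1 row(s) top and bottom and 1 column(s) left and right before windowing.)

The receptive field on the zero-padded input at this output position is [2 0 4 / 3 5 3 / 1 4 4]. Elementwise product with the kernel and sum: 0·-2 + 4·-1 + 5·-2 + 3·-2 + 1·2 + 4·2 + 4·1.

-6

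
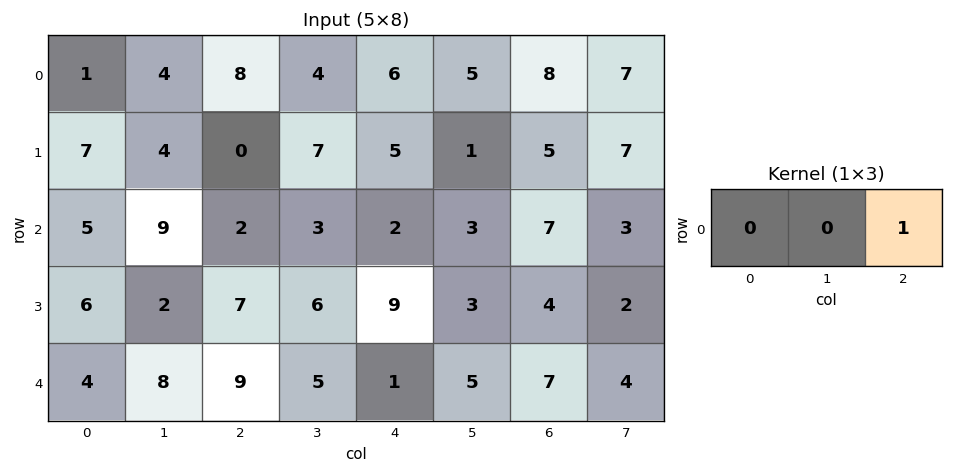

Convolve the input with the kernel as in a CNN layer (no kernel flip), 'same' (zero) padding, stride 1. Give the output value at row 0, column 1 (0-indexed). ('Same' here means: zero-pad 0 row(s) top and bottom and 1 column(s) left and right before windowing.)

The receptive field on the zero-padded input at this output position is [1 4 8]. Elementwise product with the kernel and sum: 8·1.

8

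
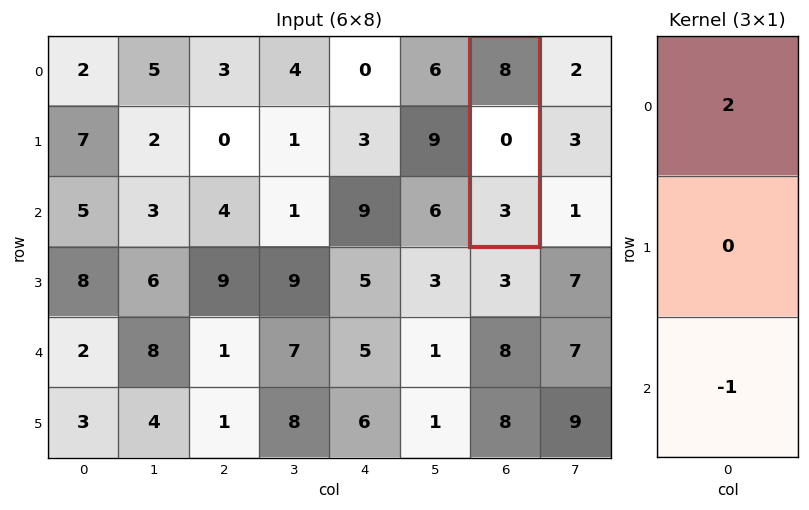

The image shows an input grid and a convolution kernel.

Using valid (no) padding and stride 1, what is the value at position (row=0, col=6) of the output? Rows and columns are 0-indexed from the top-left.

The receptive field on the input at this output position is [8 / 0 / 3]. Elementwise product with the kernel and sum: 8·2 + 3·-1.

13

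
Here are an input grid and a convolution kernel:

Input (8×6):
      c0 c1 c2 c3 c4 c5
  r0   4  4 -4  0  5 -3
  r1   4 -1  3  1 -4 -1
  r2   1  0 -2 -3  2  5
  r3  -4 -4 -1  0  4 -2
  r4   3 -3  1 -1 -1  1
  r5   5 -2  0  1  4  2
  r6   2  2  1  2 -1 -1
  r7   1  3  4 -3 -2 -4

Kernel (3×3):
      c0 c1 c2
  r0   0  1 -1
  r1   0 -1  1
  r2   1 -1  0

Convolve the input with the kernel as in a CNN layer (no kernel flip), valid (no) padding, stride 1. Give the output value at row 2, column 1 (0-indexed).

-2

The receptive field on the input at this output position is [0 -2 -3 / -4 -1 0 / -3 1 -1]. Elementwise product with the kernel and sum: -2·1 + -3·-1 + -1·-1 + 0·1 + -3·1 + 1·-1.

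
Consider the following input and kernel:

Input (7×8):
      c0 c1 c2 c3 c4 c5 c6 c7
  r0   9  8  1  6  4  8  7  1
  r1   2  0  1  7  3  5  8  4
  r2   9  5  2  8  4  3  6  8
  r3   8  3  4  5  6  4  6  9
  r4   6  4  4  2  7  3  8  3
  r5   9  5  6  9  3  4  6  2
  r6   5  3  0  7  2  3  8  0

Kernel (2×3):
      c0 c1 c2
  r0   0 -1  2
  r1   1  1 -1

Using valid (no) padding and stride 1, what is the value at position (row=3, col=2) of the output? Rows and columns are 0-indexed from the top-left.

6

The receptive field on the input at this output position is [4 5 6 / 4 2 7]. Elementwise product with the kernel and sum: 5·-1 + 6·2 + 4·1 + 2·1 + 7·-1.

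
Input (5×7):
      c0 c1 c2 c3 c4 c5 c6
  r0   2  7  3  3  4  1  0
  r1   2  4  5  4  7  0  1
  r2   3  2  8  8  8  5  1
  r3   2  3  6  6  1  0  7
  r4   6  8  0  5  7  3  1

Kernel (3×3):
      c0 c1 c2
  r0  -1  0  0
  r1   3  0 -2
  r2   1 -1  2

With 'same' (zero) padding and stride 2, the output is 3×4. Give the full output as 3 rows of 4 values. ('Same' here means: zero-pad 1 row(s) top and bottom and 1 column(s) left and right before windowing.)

-8 22 4 2
0 -5 15 8
-16 11 3 9

Output[0,0]: The receptive field on the zero-padded input at this output position is [0 0 0 / 0 2 7 / 0 2 4]. Elementwise product with the kernel and sum: 0·-1 + 0·3 + 7·-2 + 0·1 + 2·-1 + 4·2.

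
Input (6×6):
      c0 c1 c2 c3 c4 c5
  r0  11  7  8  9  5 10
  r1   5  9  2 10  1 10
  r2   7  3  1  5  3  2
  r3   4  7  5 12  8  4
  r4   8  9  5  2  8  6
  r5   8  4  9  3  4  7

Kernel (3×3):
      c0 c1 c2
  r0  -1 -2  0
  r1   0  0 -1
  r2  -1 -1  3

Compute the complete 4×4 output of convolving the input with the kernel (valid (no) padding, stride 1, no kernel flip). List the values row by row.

Output[0,0]: The receptive field on the input at this output position is [11 7 8 / 5 9 2 / 7 3 1]. Elementwise product with the kernel and sum: 11·-1 + 7·-2 + 2·-1 + 7·-1 + 3·-1 + 1·3.
Output[0,1]: The receptive field on the input at this output position is [7 8 9 / 9 2 10 / 3 1 5]. Elementwise product with the kernel and sum: 7·-1 + 8·-2 + 10·-1 + 3·-1 + 1·-1 + 5·3.

-34 -22 -24 -31
-20 6 -18 -22
-20 -25 -2 -7
-8 -23 -37 -20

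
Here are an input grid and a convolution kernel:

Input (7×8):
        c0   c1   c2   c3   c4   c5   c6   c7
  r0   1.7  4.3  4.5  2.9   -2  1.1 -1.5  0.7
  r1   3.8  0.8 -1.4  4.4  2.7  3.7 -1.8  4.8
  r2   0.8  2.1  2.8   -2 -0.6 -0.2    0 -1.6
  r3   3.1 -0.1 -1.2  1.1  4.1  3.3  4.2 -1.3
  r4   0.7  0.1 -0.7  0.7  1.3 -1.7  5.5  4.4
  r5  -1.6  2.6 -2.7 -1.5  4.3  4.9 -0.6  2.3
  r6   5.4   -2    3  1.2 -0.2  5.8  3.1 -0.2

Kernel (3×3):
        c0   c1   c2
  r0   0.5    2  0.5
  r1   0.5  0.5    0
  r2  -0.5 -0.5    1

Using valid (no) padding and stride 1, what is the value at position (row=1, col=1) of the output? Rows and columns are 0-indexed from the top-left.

4

The receptive field on the input at this output position is [0.8 -1.4 4.4 / 2.1 2.8 -2 / -0.1 -1.2 1.1]. Elementwise product with the kernel and sum: 0.8·0.5 + -1.4·2 + 4.4·0.5 + 2.1·0.5 + 2.8·0.5 + -0.1·-0.5 + -1.2·-0.5 + 1.1·1.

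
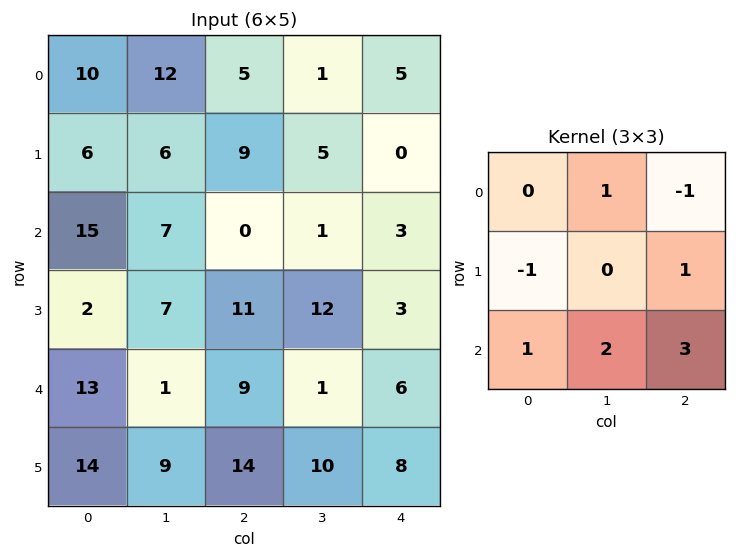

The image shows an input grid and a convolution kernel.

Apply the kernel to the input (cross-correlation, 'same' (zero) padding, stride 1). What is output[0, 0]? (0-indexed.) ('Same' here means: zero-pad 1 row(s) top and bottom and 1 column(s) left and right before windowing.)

The receptive field on the zero-padded input at this output position is [0 0 0 / 0 10 12 / 0 6 6]. Elementwise product with the kernel and sum: 0·1 + 0·-1 + 0·-1 + 12·1 + 0·1 + 6·2 + 6·3.

42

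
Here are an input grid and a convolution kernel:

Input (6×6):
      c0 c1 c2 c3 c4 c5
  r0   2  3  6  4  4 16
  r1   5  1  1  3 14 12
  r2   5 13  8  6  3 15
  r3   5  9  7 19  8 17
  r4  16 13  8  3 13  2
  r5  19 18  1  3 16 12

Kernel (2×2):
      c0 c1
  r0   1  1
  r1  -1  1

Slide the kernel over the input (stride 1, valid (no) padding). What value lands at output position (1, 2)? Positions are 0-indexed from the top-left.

The receptive field on the input at this output position is [1 3 / 8 6]. Elementwise product with the kernel and sum: 1·1 + 3·1 + 8·-1 + 6·1.

2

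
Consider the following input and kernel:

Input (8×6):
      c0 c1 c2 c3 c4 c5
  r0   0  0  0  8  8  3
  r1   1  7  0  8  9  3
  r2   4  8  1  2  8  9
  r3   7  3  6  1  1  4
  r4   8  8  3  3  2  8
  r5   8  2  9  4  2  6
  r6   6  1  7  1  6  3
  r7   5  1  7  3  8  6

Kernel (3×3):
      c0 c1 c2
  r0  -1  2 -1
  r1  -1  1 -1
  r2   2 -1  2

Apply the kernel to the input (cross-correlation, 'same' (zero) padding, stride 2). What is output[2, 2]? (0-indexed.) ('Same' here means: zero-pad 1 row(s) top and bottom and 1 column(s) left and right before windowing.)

The receptive field on the zero-padded input at this output position is [1 1 4 / 3 2 8 / 4 2 6]. Elementwise product with the kernel and sum: 1·-1 + 1·2 + 4·-1 + 3·-1 + 2·1 + 8·-1 + 4·2 + 2·-1 + 6·2.

6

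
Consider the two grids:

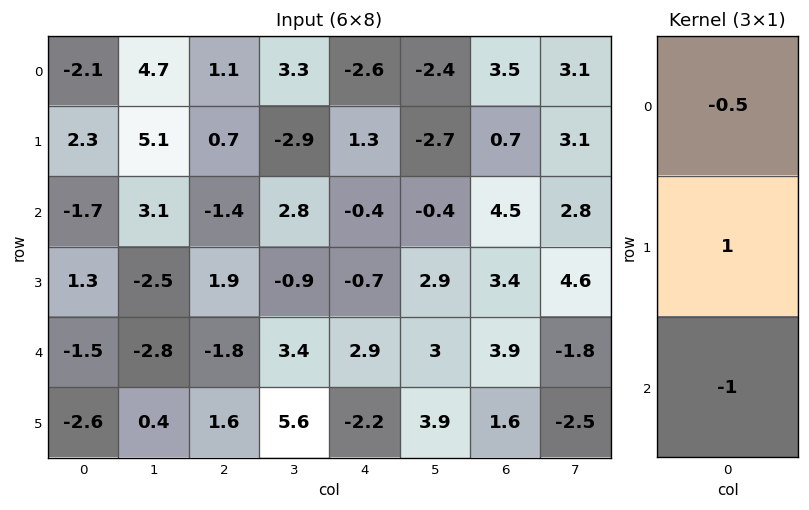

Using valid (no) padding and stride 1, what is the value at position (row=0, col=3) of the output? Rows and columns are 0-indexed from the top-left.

The receptive field on the input at this output position is [3.3 / -2.9 / 2.8]. Elementwise product with the kernel and sum: 3.3·-0.5 + -2.9·1 + 2.8·-1.

-7.35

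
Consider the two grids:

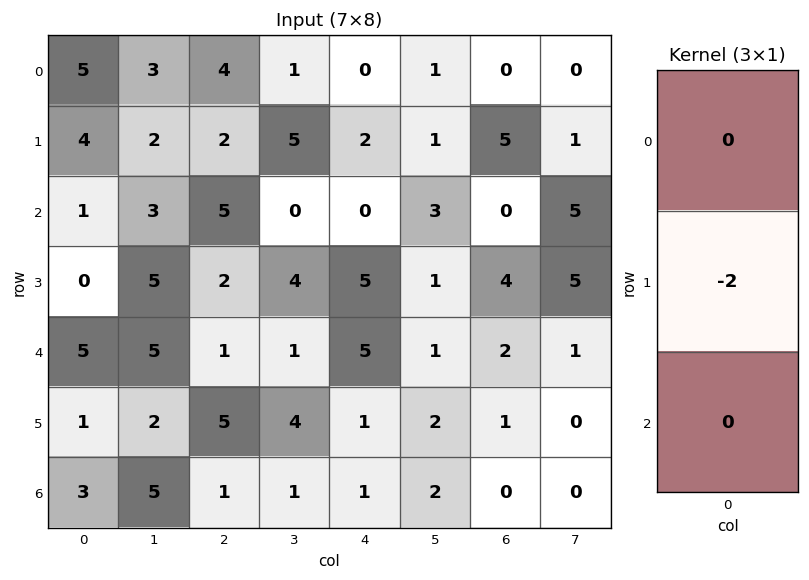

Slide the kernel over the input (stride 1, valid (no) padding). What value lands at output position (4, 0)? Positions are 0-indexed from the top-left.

-2

The receptive field on the input at this output position is [5 / 1 / 3]. Elementwise product with the kernel and sum: 1·-2.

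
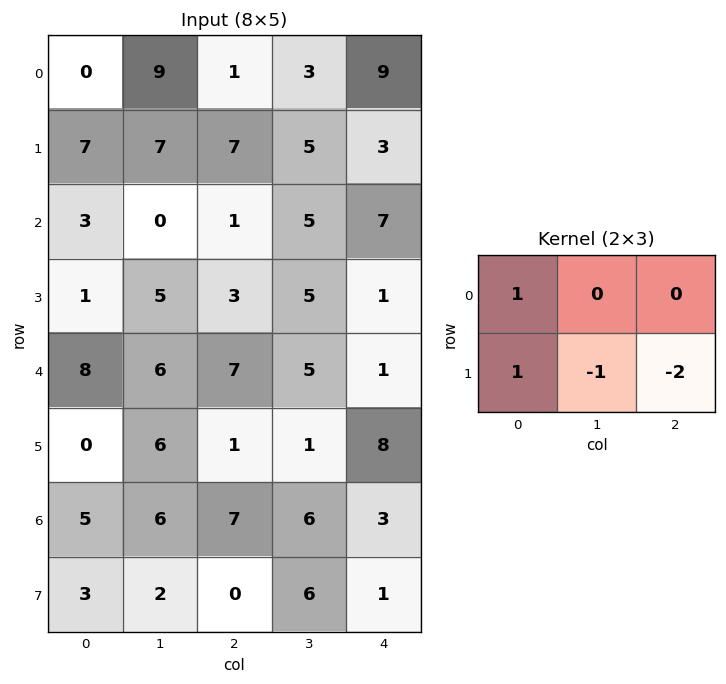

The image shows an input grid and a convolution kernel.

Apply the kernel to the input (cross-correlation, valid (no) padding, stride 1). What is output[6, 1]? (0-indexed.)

The receptive field on the input at this output position is [6 7 6 / 2 0 6]. Elementwise product with the kernel and sum: 6·1 + 2·1 + 0·-1 + 6·-2.

-4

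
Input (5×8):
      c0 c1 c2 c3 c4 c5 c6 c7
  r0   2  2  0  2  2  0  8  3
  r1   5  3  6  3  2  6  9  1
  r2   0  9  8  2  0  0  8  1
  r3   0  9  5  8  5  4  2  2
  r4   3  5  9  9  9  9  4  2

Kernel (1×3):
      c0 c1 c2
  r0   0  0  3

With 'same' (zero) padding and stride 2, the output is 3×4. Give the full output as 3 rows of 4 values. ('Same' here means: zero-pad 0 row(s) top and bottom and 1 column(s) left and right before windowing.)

6 6 0 9
27 6 0 3
15 27 27 6

Output[0,0]: The receptive field on the zero-padded input at this output position is [0 2 2]. Elementwise product with the kernel and sum: 2·3.
Output[0,1]: The receptive field on the zero-padded input at this output position is [2 0 2]. Elementwise product with the kernel and sum: 2·3.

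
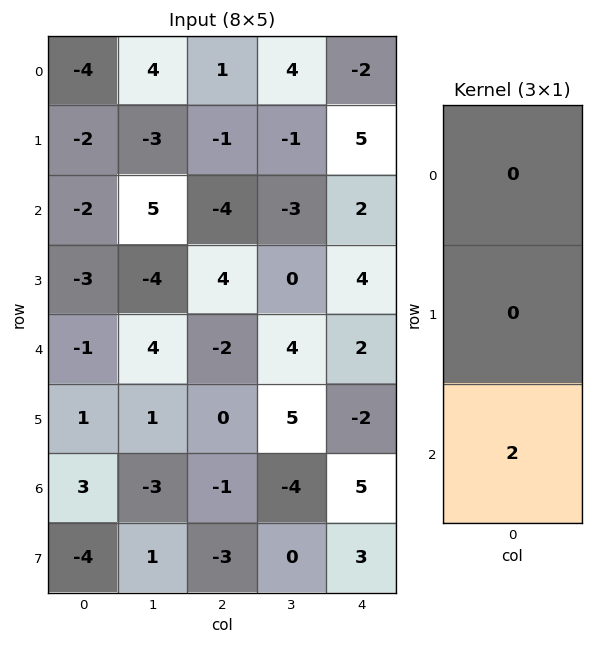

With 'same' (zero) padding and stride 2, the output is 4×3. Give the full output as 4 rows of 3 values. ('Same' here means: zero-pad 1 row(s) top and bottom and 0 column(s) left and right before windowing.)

-4 -2 10
-6 8 8
2 0 -4
-8 -6 6

Output[0,0]: The receptive field on the zero-padded input at this output position is [0 / -4 / -2]. Elementwise product with the kernel and sum: -2·2.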